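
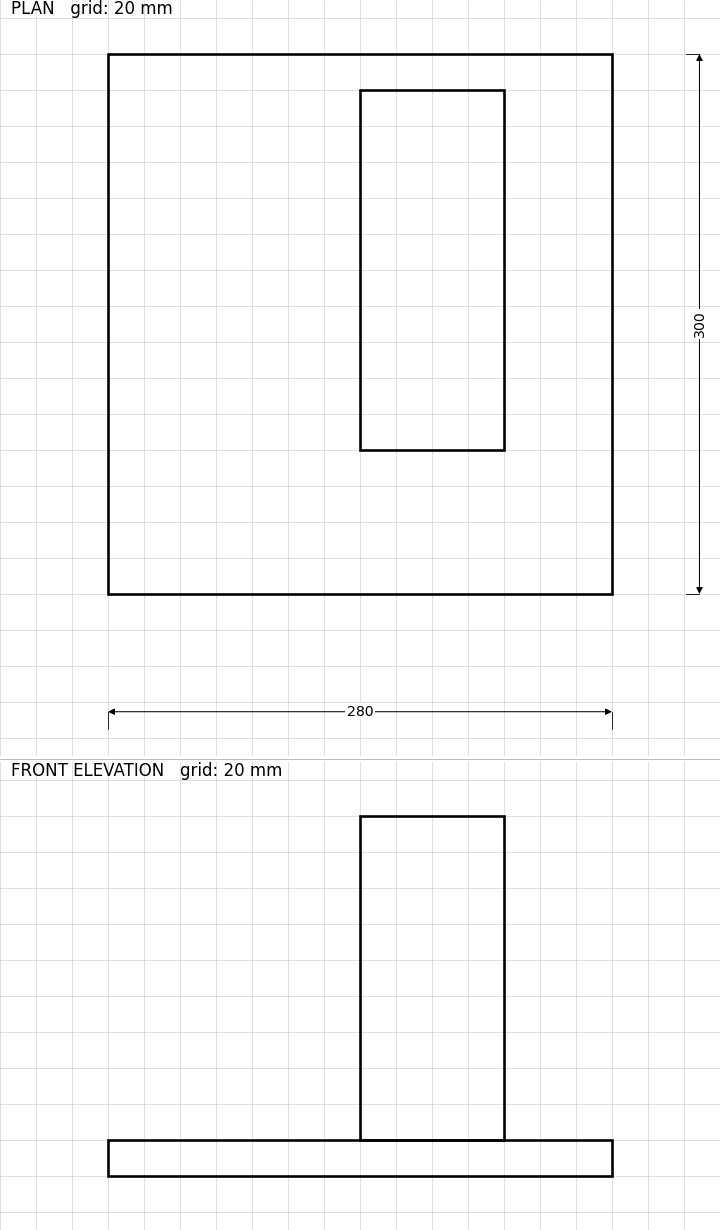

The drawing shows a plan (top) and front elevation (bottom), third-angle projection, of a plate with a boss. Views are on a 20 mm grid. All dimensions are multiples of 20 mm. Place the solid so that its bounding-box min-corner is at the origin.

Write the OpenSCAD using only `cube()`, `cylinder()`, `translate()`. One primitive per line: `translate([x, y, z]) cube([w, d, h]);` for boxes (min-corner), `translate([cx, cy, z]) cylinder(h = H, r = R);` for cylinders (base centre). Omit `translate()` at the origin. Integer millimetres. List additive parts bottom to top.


cube([280, 300, 20]);
translate([140, 80, 20]) cube([80, 200, 180]);


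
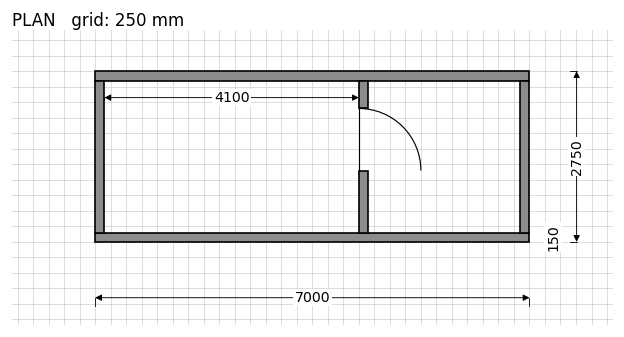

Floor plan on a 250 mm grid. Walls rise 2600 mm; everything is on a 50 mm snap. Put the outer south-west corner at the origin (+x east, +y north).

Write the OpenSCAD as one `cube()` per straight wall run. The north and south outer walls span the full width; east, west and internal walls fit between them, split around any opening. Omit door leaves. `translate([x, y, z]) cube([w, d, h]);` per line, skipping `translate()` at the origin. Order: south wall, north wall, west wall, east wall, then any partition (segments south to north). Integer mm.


cube([7000, 150, 2600]);
translate([0, 2600, 0]) cube([7000, 150, 2600]);
translate([0, 150, 0]) cube([150, 2450, 2600]);
translate([6850, 150, 0]) cube([150, 2450, 2600]);
translate([4250, 150, 0]) cube([150, 1000, 2600]);
translate([4250, 2150, 0]) cube([150, 450, 2600]);


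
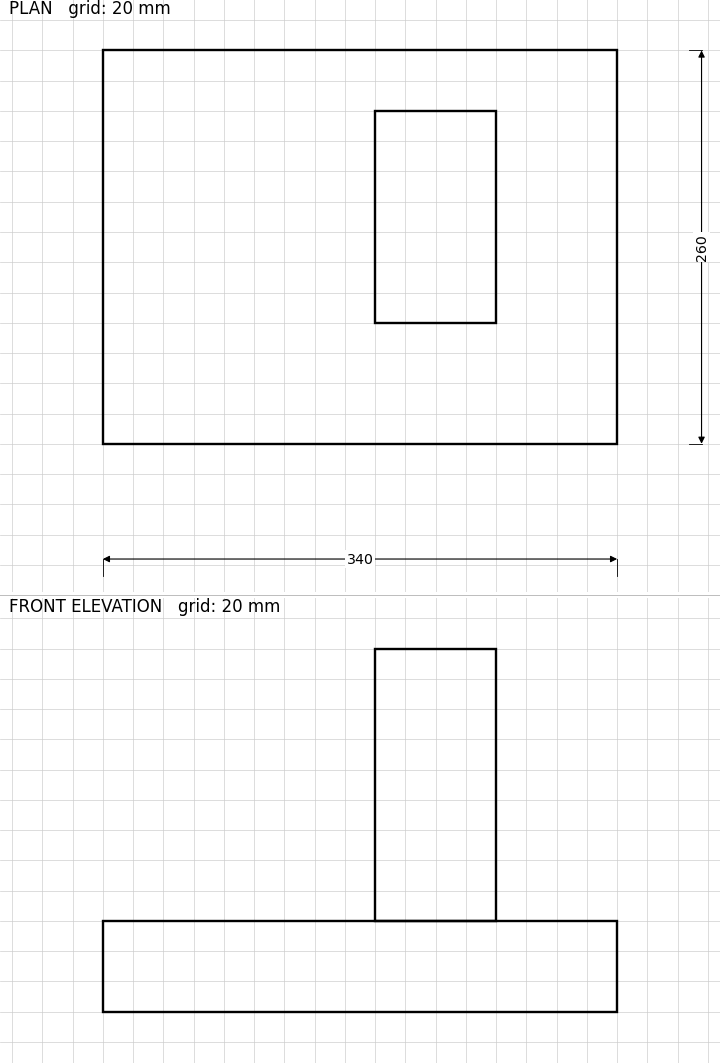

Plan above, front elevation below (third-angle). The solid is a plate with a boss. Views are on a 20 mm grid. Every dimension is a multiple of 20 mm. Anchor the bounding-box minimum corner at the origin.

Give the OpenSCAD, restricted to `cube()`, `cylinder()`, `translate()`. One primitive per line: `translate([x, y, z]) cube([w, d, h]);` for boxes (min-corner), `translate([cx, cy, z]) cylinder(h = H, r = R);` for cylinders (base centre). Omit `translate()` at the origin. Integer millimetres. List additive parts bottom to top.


cube([340, 260, 60]);
translate([180, 80, 60]) cube([80, 140, 180]);


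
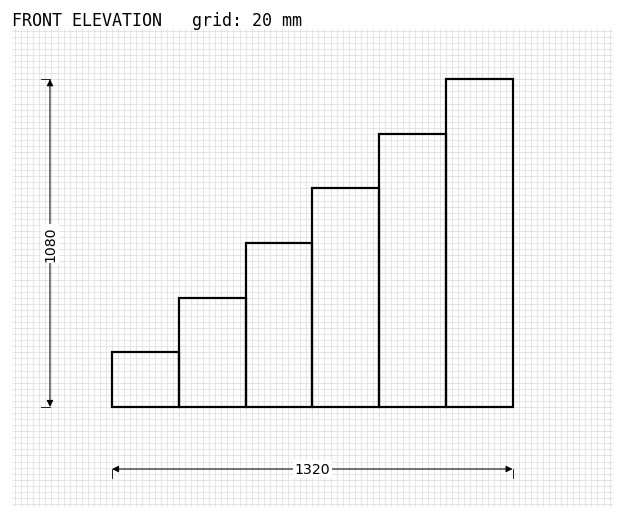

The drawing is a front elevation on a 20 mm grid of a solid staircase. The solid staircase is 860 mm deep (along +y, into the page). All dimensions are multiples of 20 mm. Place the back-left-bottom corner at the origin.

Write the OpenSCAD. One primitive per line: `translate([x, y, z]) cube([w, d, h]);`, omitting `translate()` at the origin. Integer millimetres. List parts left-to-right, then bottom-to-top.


cube([220, 860, 180]);
translate([220, 0, 0]) cube([220, 860, 360]);
translate([440, 0, 0]) cube([220, 860, 540]);
translate([660, 0, 0]) cube([220, 860, 720]);
translate([880, 0, 0]) cube([220, 860, 900]);
translate([1100, 0, 0]) cube([220, 860, 1080]);


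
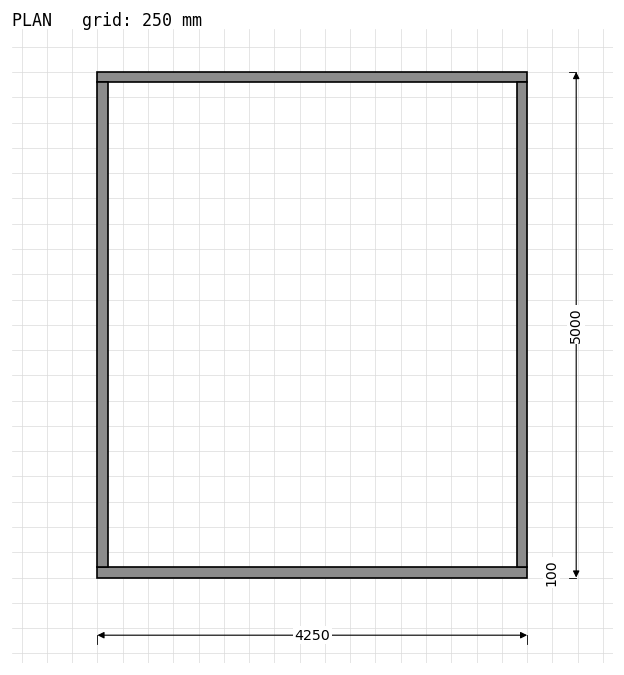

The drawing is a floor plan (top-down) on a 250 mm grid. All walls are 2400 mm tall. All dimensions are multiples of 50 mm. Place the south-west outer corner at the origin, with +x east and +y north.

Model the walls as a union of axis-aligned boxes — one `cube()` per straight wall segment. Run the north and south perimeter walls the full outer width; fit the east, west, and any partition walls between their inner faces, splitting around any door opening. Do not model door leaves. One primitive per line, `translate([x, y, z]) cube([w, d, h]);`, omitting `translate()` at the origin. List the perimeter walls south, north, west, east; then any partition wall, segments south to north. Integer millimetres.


cube([4250, 100, 2400]);
translate([0, 4900, 0]) cube([4250, 100, 2400]);
translate([0, 100, 0]) cube([100, 4800, 2400]);
translate([4150, 100, 0]) cube([100, 4800, 2400]);


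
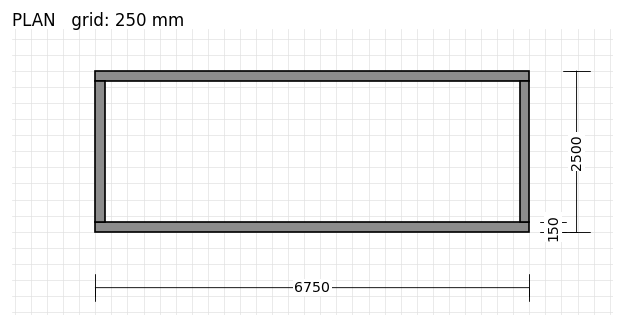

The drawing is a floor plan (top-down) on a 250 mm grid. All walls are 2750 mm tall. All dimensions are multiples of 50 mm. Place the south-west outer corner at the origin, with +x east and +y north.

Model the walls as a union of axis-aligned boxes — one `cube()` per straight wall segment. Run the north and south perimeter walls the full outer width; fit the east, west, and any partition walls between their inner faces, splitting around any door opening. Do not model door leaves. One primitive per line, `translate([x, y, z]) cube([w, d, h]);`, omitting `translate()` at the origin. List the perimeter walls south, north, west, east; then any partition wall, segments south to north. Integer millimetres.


cube([6750, 150, 2750]);
translate([0, 2350, 0]) cube([6750, 150, 2750]);
translate([0, 150, 0]) cube([150, 2200, 2750]);
translate([6600, 150, 0]) cube([150, 2200, 2750]);


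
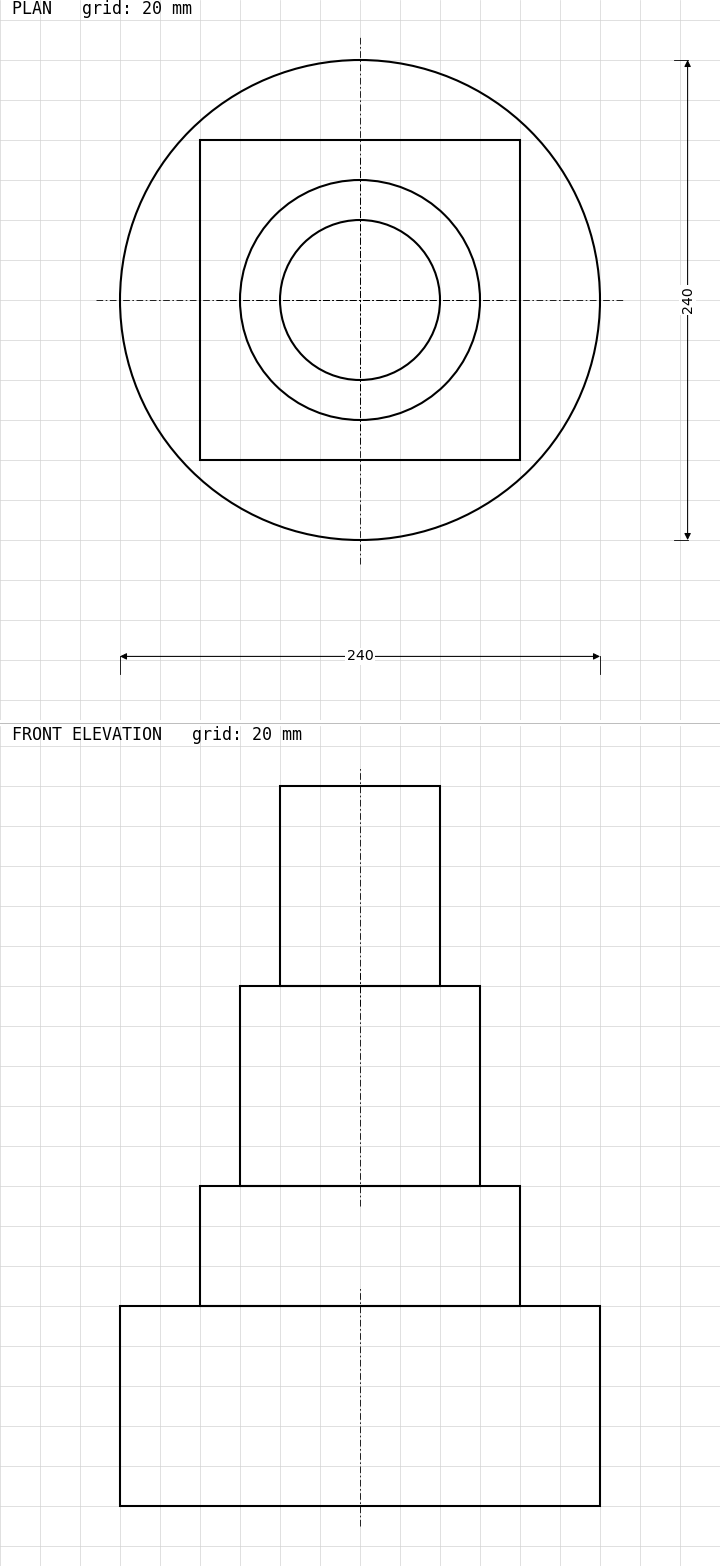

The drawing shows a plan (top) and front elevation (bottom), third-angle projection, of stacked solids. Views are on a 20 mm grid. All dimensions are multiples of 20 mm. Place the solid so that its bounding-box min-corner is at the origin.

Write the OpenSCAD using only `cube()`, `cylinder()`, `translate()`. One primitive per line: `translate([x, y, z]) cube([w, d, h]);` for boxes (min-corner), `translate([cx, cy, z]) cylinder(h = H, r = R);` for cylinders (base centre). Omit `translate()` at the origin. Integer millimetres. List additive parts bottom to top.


translate([120, 120, 0]) cylinder(h = 100, r = 120);
translate([40, 40, 100]) cube([160, 160, 60]);
translate([120, 120, 160]) cylinder(h = 100, r = 60);
translate([120, 120, 260]) cylinder(h = 100, r = 40);


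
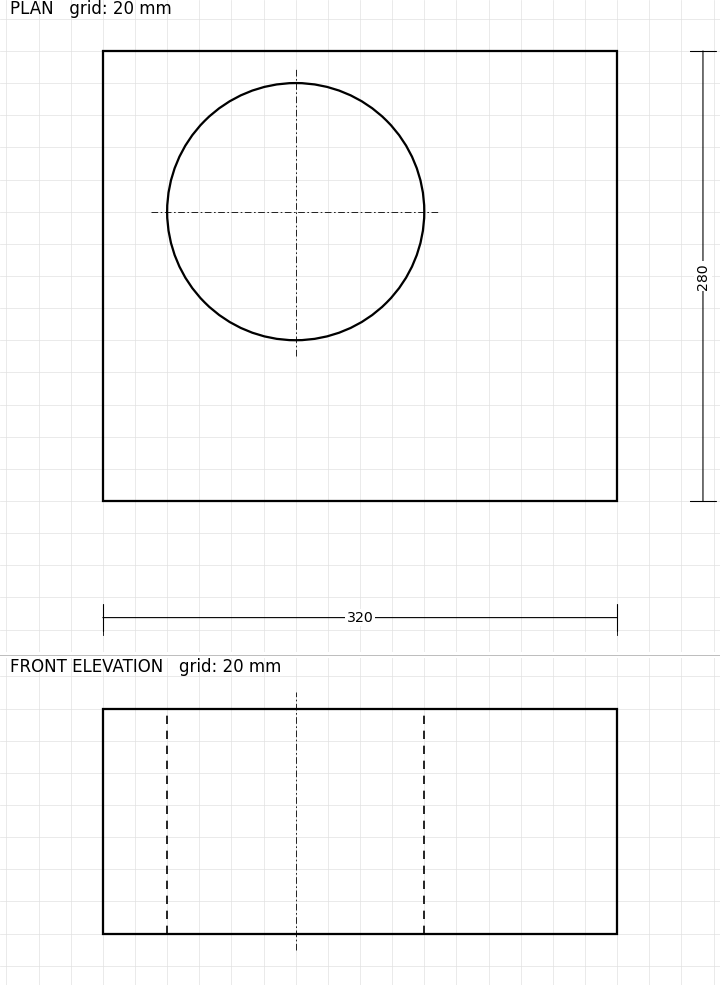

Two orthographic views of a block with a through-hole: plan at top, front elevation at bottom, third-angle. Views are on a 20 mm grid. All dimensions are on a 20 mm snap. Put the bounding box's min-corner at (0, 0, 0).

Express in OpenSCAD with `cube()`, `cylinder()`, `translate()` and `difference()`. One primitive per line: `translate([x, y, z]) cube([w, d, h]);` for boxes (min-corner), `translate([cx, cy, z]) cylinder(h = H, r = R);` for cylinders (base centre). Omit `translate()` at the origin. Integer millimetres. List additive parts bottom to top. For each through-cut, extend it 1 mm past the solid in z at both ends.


difference() {
  cube([320, 280, 140]);
  translate([120, 180, -1]) cylinder(h = 142, r = 80);
}


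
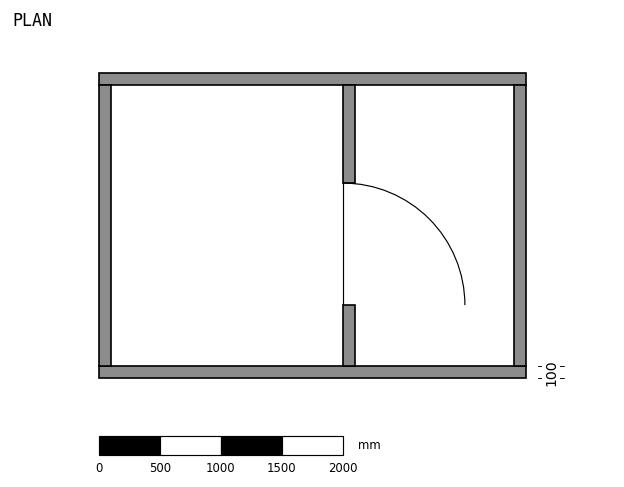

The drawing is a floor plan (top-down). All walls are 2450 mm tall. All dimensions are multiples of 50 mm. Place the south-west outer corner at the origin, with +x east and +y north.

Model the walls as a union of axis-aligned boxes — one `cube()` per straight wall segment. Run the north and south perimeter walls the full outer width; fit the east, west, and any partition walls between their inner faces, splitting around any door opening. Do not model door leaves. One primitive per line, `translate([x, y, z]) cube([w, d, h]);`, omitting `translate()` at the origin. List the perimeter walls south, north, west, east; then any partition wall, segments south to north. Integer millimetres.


cube([3500, 100, 2450]);
translate([0, 2400, 0]) cube([3500, 100, 2450]);
translate([0, 100, 0]) cube([100, 2300, 2450]);
translate([3400, 100, 0]) cube([100, 2300, 2450]);
translate([2000, 100, 0]) cube([100, 500, 2450]);
translate([2000, 1600, 0]) cube([100, 800, 2450]);


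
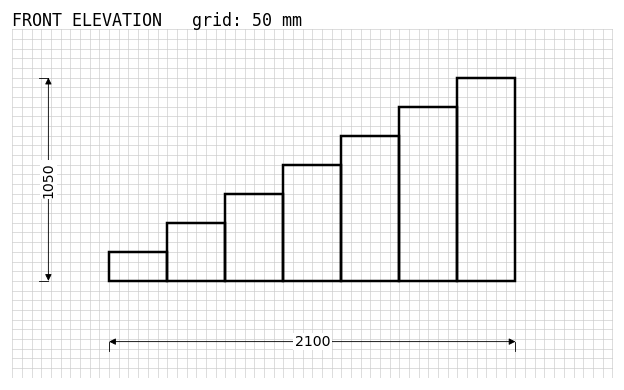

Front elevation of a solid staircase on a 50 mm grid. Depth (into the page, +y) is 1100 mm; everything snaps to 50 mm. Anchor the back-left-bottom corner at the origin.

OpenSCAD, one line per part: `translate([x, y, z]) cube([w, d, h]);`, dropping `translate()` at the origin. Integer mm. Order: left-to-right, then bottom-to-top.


cube([300, 1100, 150]);
translate([300, 0, 0]) cube([300, 1100, 300]);
translate([600, 0, 0]) cube([300, 1100, 450]);
translate([900, 0, 0]) cube([300, 1100, 600]);
translate([1200, 0, 0]) cube([300, 1100, 750]);
translate([1500, 0, 0]) cube([300, 1100, 900]);
translate([1800, 0, 0]) cube([300, 1100, 1050]);


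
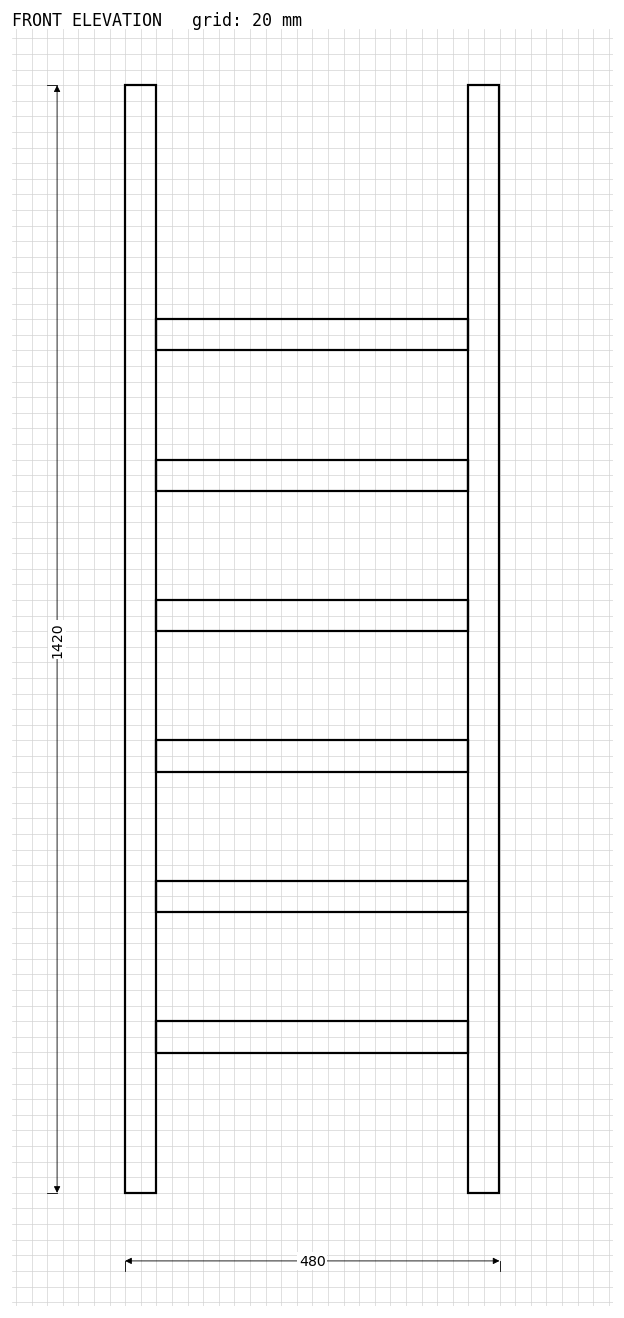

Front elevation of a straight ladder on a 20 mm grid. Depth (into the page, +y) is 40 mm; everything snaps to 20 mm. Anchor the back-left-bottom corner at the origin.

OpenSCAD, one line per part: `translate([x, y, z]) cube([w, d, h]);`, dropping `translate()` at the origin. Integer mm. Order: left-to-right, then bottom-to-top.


cube([40, 40, 1420]);
translate([40, 0, 180]) cube([400, 40, 40]);
translate([40, 0, 360]) cube([400, 40, 40]);
translate([40, 0, 540]) cube([400, 40, 40]);
translate([40, 0, 720]) cube([400, 40, 40]);
translate([40, 0, 900]) cube([400, 40, 40]);
translate([40, 0, 1080]) cube([400, 40, 40]);
translate([440, 0, 0]) cube([40, 40, 1420]);


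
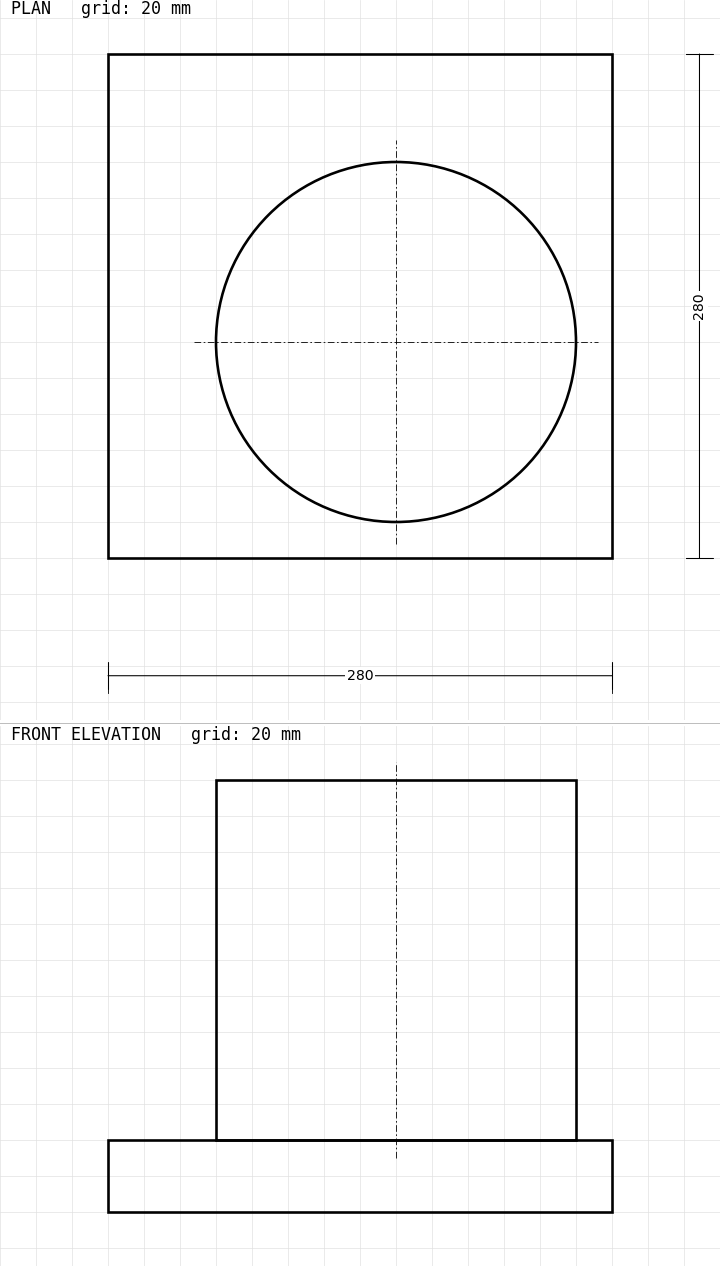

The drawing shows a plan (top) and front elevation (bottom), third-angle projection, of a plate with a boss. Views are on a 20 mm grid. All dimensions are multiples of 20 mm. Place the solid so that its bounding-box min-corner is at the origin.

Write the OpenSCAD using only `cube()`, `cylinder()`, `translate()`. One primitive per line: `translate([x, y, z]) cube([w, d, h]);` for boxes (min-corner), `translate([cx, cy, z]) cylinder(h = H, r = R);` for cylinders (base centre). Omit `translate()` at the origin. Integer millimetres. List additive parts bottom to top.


cube([280, 280, 40]);
translate([160, 120, 40]) cylinder(h = 200, r = 100);


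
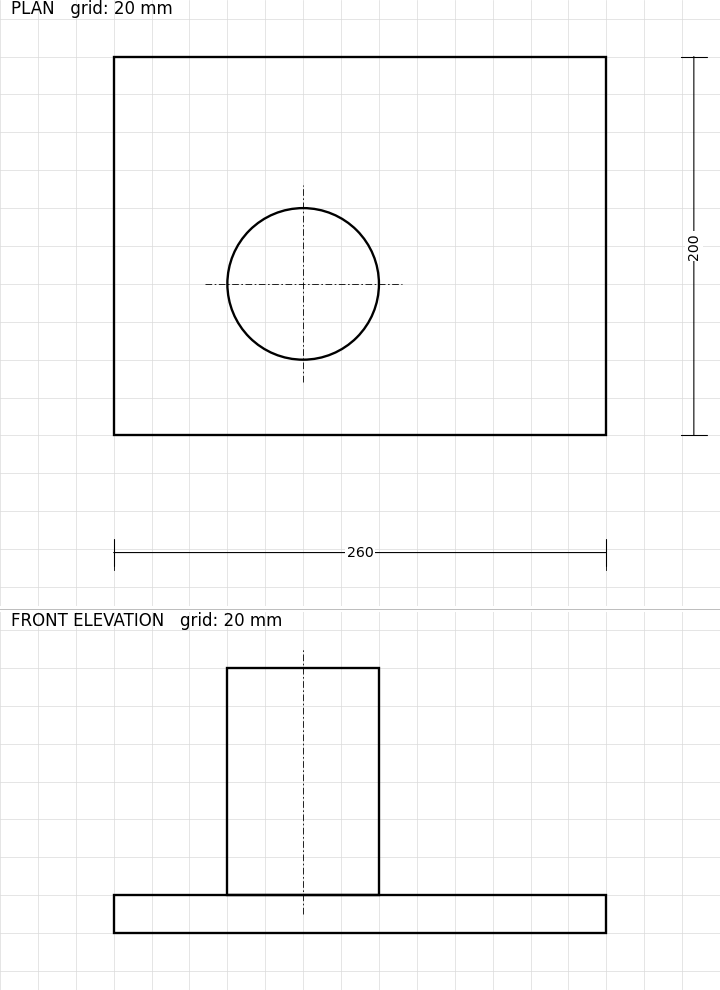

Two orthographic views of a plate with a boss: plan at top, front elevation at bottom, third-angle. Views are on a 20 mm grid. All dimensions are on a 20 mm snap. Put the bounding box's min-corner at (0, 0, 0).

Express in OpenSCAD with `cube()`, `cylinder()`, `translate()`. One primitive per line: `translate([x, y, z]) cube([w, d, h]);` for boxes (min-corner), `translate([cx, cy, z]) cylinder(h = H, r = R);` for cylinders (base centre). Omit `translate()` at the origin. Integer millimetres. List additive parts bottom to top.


cube([260, 200, 20]);
translate([100, 80, 20]) cylinder(h = 120, r = 40);


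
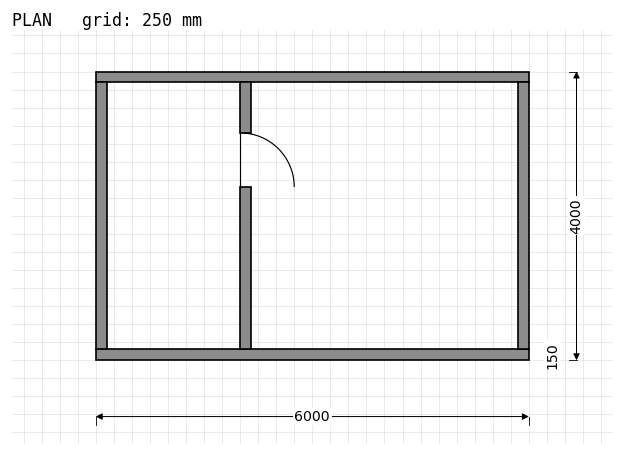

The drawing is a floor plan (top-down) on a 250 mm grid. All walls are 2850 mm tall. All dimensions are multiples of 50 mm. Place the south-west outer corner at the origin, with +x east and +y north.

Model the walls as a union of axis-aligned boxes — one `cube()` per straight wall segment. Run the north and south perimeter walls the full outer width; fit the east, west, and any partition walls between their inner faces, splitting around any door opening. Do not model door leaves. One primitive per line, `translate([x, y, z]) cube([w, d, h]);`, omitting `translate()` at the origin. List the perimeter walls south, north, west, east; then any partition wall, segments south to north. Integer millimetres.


cube([6000, 150, 2850]);
translate([0, 3850, 0]) cube([6000, 150, 2850]);
translate([0, 150, 0]) cube([150, 3700, 2850]);
translate([5850, 150, 0]) cube([150, 3700, 2850]);
translate([2000, 150, 0]) cube([150, 2250, 2850]);
translate([2000, 3150, 0]) cube([150, 700, 2850]);


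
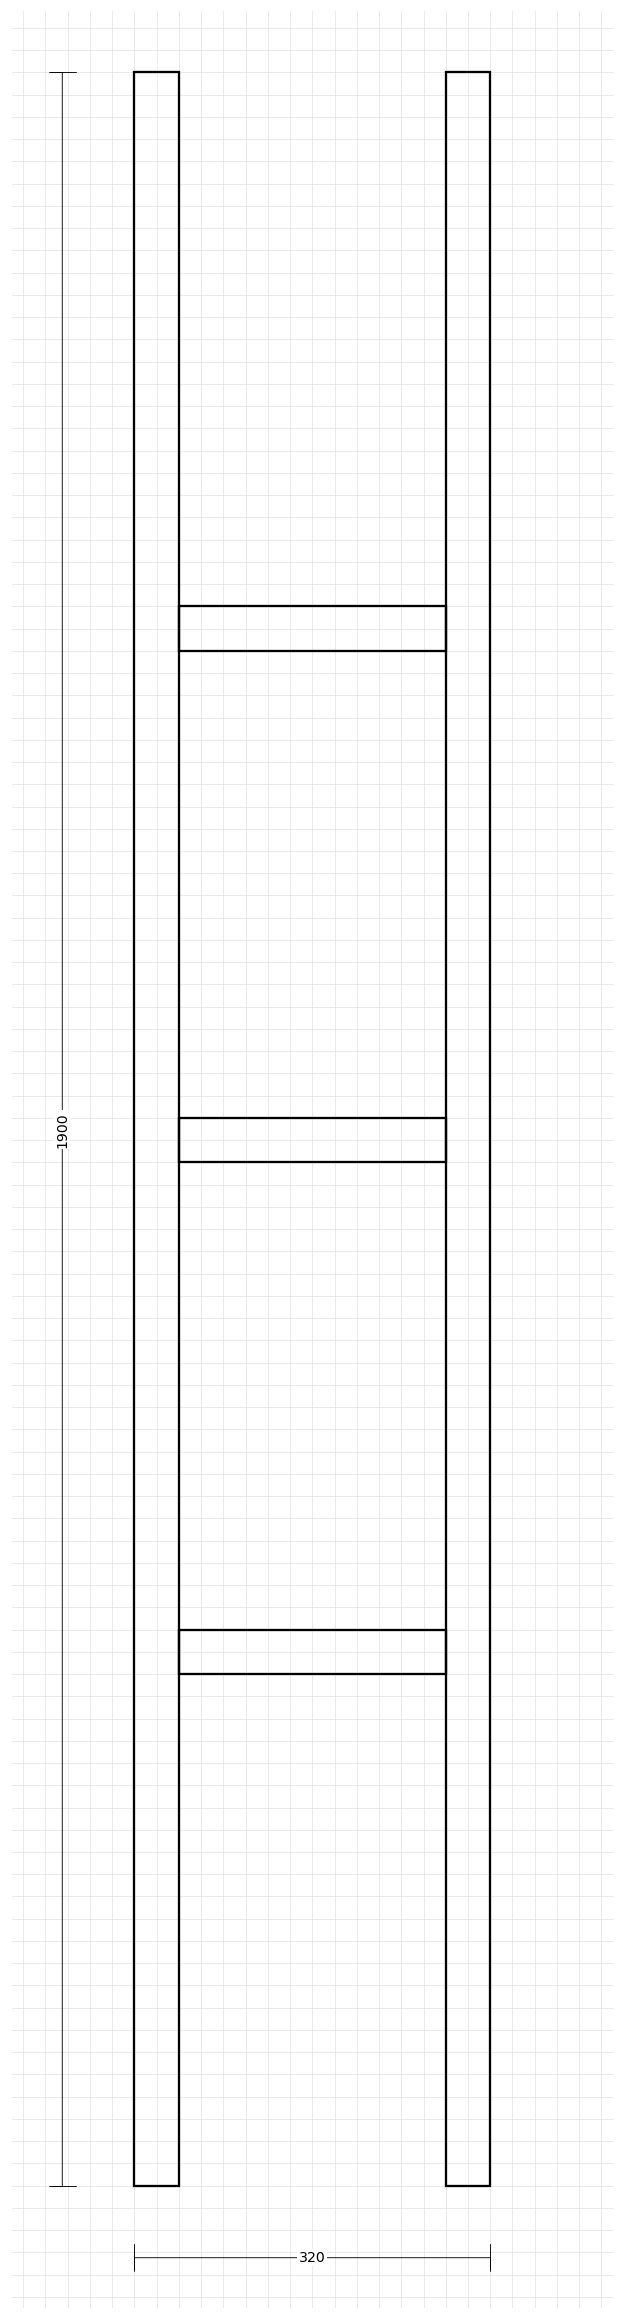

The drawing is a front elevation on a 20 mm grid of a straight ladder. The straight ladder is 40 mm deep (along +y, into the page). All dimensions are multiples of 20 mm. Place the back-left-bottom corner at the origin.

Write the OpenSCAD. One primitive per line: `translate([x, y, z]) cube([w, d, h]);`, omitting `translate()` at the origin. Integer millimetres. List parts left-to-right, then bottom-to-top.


cube([40, 40, 1900]);
translate([40, 0, 460]) cube([240, 40, 40]);
translate([40, 0, 920]) cube([240, 40, 40]);
translate([40, 0, 1380]) cube([240, 40, 40]);
translate([280, 0, 0]) cube([40, 40, 1900]);


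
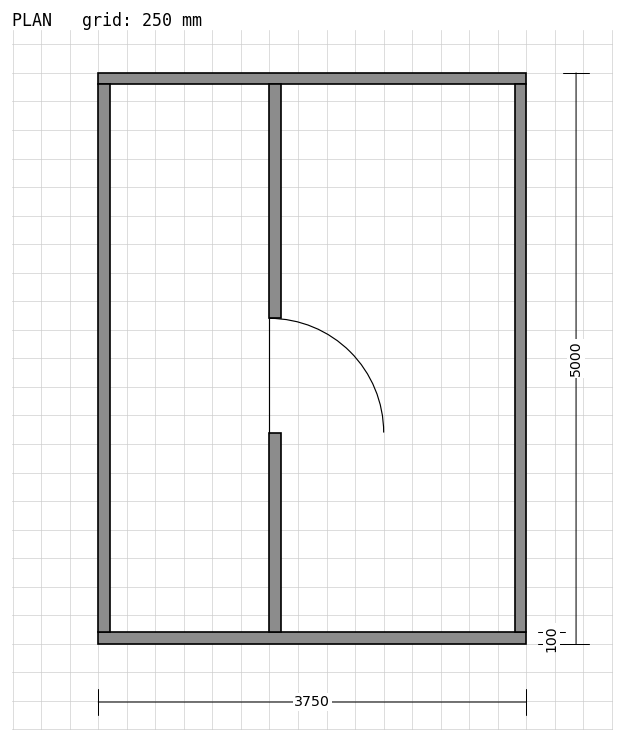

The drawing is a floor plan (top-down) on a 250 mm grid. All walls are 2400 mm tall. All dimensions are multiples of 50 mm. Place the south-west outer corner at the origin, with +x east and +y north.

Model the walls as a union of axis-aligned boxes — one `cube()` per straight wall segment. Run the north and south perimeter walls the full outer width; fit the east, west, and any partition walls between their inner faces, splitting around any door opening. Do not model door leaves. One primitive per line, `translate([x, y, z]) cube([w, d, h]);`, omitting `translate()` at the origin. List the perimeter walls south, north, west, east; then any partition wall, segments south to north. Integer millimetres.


cube([3750, 100, 2400]);
translate([0, 4900, 0]) cube([3750, 100, 2400]);
translate([0, 100, 0]) cube([100, 4800, 2400]);
translate([3650, 100, 0]) cube([100, 4800, 2400]);
translate([1500, 100, 0]) cube([100, 1750, 2400]);
translate([1500, 2850, 0]) cube([100, 2050, 2400]);


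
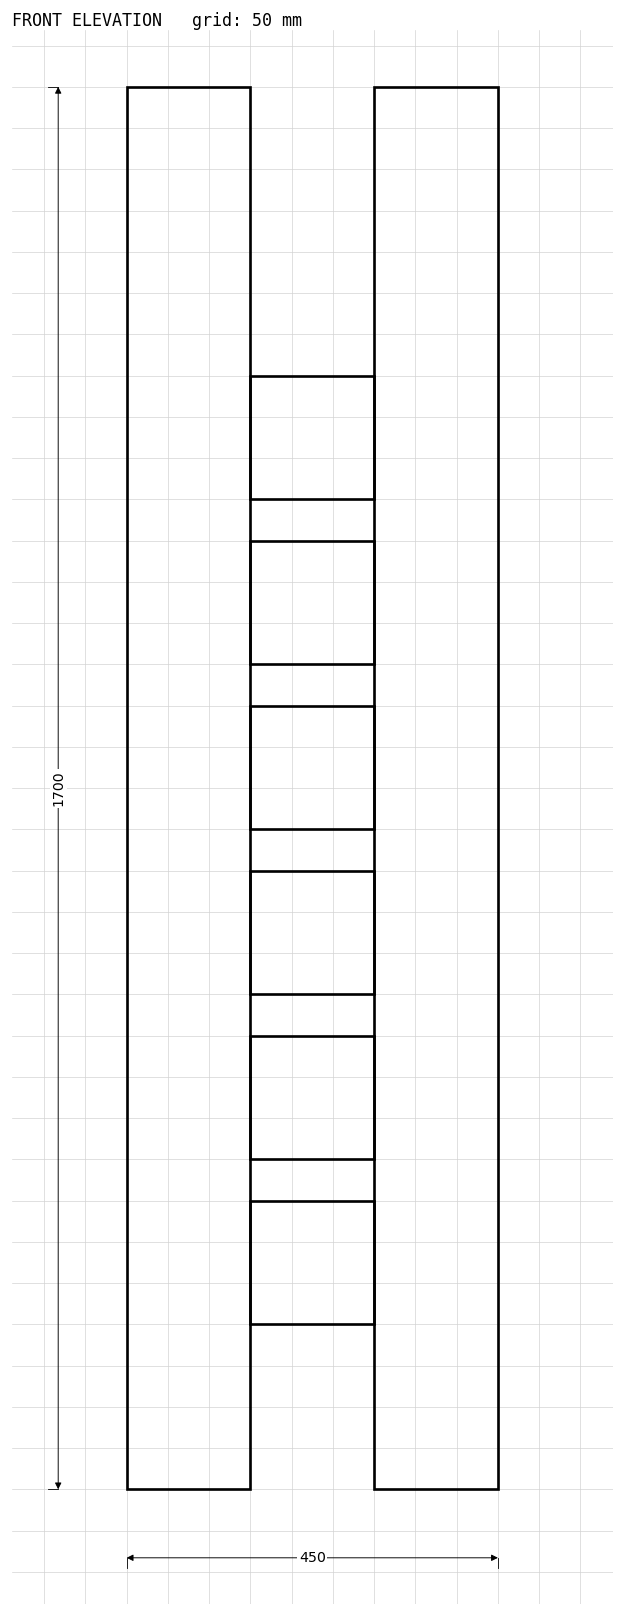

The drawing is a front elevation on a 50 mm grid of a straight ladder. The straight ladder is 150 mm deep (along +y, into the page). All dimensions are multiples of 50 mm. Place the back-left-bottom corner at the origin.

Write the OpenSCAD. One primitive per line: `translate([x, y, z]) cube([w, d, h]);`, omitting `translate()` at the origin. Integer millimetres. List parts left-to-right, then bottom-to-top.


cube([150, 150, 1700]);
translate([150, 0, 200]) cube([150, 150, 150]);
translate([150, 0, 400]) cube([150, 150, 150]);
translate([150, 0, 600]) cube([150, 150, 150]);
translate([150, 0, 800]) cube([150, 150, 150]);
translate([150, 0, 1000]) cube([150, 150, 150]);
translate([150, 0, 1200]) cube([150, 150, 150]);
translate([300, 0, 0]) cube([150, 150, 1700]);


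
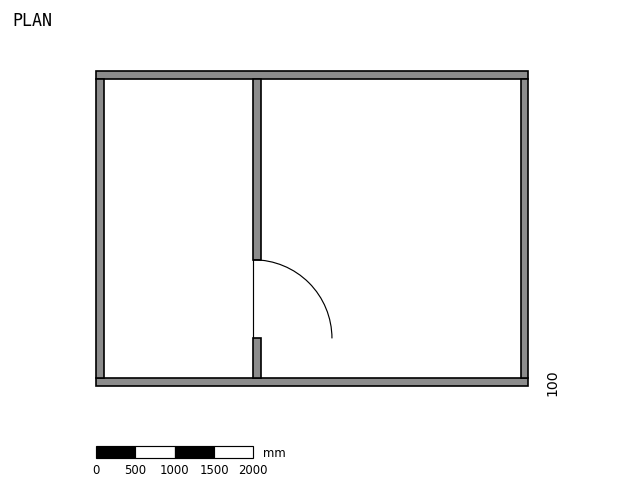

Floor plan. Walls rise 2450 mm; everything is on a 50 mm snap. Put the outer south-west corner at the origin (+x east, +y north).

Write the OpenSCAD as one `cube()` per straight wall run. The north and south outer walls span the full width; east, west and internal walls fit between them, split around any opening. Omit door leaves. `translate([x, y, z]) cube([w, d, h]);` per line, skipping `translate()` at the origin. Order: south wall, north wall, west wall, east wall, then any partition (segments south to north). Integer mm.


cube([5500, 100, 2450]);
translate([0, 3900, 0]) cube([5500, 100, 2450]);
translate([0, 100, 0]) cube([100, 3800, 2450]);
translate([5400, 100, 0]) cube([100, 3800, 2450]);
translate([2000, 100, 0]) cube([100, 500, 2450]);
translate([2000, 1600, 0]) cube([100, 2300, 2450]);


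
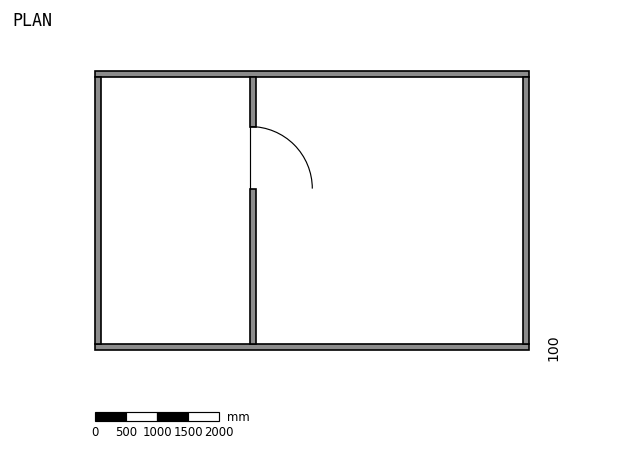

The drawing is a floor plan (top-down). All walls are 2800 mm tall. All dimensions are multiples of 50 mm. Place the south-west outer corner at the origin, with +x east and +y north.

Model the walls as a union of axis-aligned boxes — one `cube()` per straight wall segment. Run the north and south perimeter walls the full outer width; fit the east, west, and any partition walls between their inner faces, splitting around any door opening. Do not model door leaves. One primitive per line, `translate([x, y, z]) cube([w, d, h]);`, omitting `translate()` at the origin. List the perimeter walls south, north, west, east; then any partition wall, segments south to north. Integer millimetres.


cube([7000, 100, 2800]);
translate([0, 4400, 0]) cube([7000, 100, 2800]);
translate([0, 100, 0]) cube([100, 4300, 2800]);
translate([6900, 100, 0]) cube([100, 4300, 2800]);
translate([2500, 100, 0]) cube([100, 2500, 2800]);
translate([2500, 3600, 0]) cube([100, 800, 2800]);


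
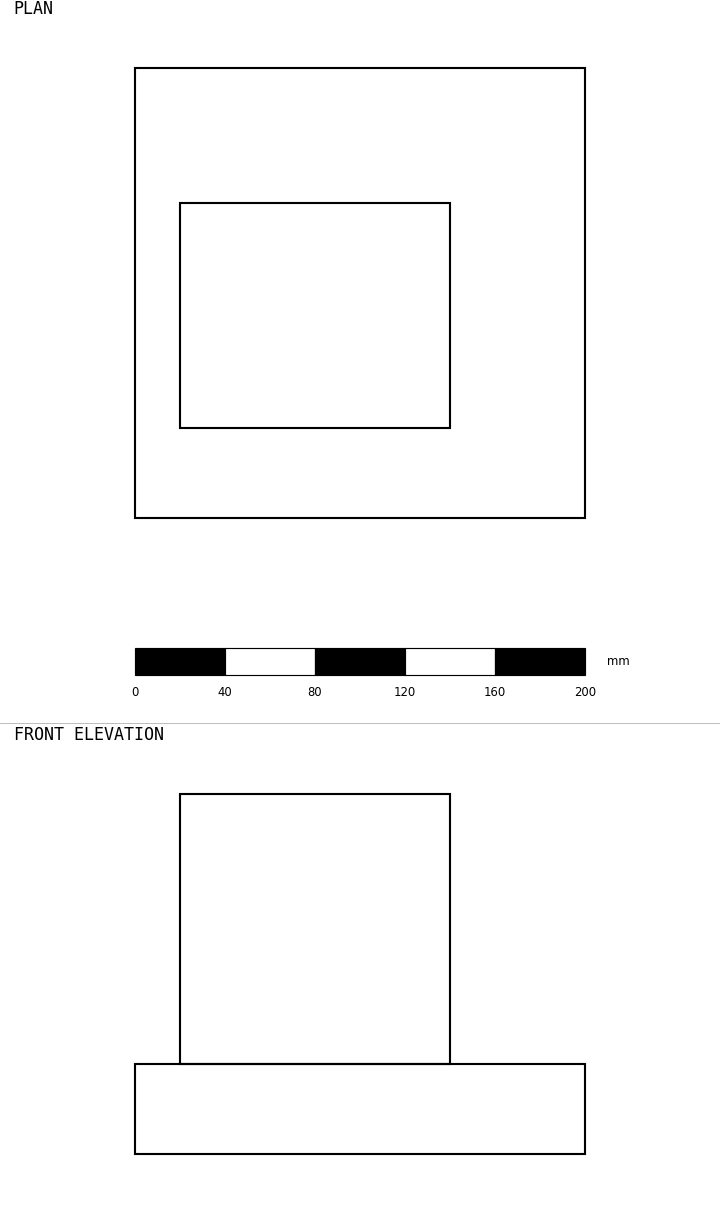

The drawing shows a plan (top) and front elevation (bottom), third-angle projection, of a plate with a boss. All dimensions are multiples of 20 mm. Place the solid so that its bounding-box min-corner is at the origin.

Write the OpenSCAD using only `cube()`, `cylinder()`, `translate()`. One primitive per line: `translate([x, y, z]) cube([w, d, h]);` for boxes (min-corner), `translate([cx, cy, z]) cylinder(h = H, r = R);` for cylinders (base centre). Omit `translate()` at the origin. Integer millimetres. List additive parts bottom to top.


cube([200, 200, 40]);
translate([20, 40, 40]) cube([120, 100, 120]);


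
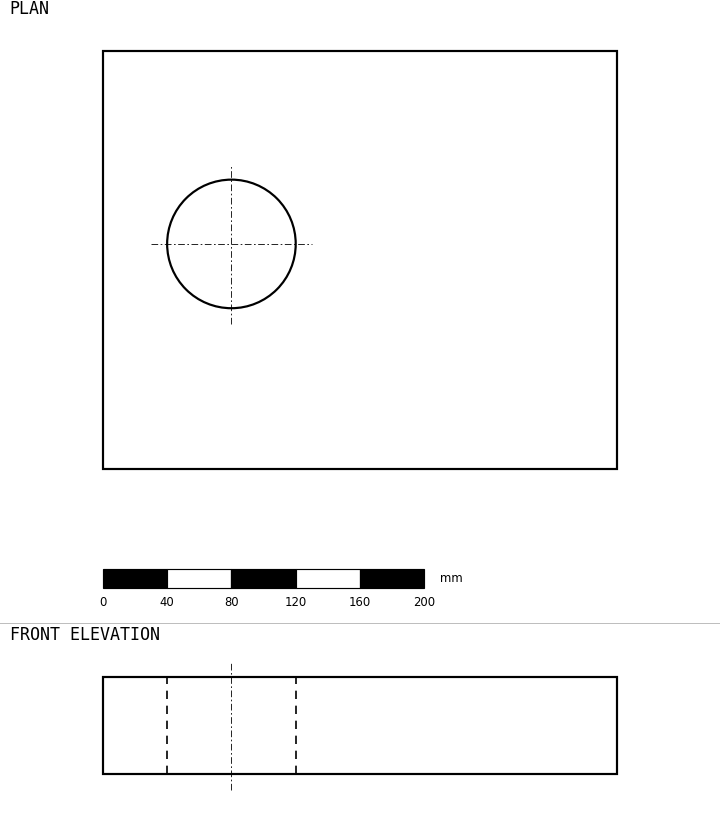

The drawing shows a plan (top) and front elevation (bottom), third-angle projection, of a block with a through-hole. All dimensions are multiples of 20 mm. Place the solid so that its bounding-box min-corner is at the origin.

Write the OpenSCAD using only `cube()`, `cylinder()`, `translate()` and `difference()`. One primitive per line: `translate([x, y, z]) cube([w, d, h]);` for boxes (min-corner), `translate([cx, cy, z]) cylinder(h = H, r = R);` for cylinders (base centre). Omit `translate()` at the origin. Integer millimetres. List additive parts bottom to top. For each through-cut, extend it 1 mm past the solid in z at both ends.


difference() {
  cube([320, 260, 60]);
  translate([80, 140, -1]) cylinder(h = 62, r = 40);
}


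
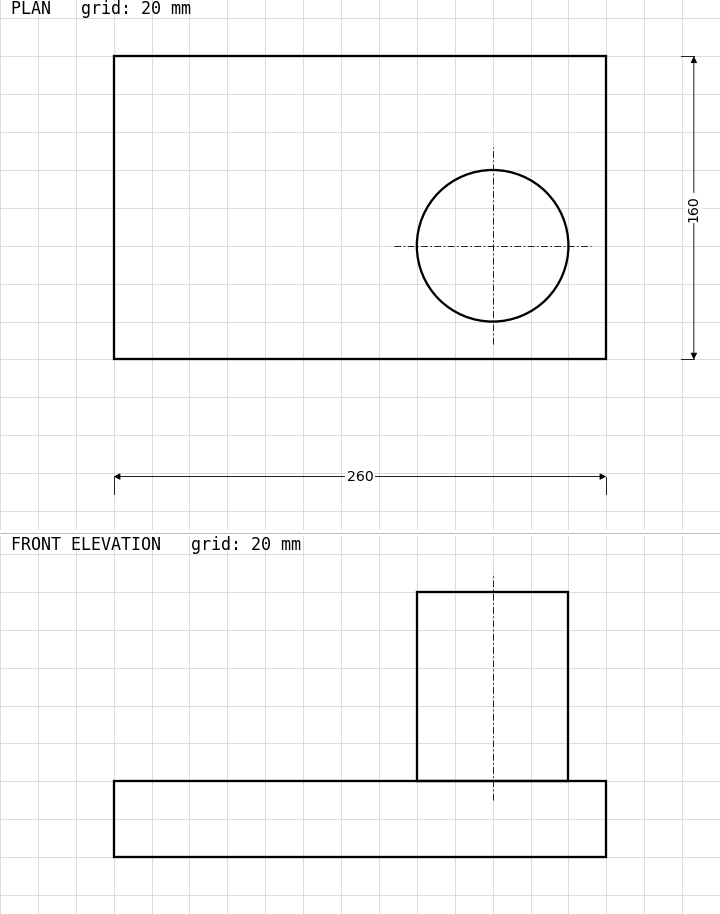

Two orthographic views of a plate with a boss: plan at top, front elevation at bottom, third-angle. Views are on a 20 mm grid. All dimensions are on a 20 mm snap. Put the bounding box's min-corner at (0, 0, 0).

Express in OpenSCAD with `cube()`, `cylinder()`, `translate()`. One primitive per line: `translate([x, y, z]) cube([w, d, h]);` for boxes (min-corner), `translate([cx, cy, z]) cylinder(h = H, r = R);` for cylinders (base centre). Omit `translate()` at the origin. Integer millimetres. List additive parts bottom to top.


cube([260, 160, 40]);
translate([200, 60, 40]) cylinder(h = 100, r = 40);


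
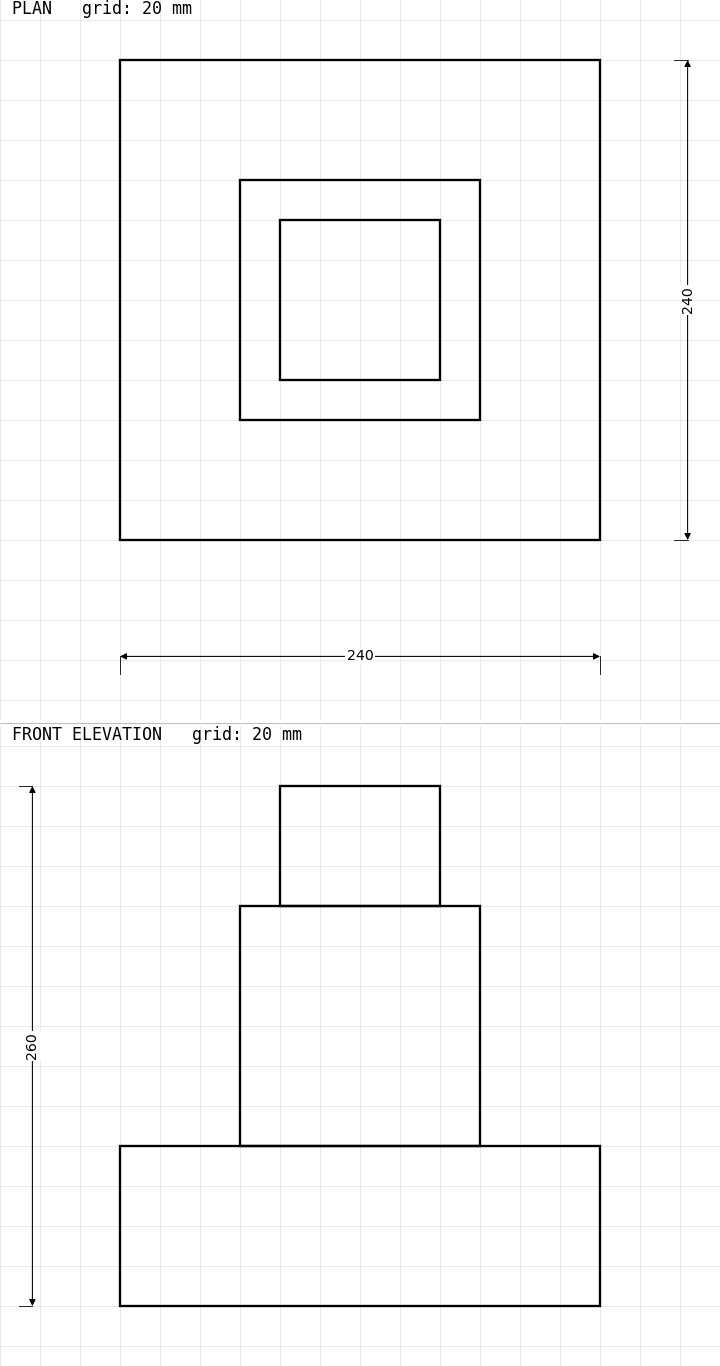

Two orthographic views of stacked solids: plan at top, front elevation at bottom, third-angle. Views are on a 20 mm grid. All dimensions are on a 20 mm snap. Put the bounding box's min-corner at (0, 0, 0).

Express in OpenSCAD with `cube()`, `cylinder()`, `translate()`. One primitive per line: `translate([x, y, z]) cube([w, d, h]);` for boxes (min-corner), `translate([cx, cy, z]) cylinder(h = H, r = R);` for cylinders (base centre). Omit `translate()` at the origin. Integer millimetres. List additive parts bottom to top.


cube([240, 240, 80]);
translate([60, 60, 80]) cube([120, 120, 120]);
translate([80, 80, 200]) cube([80, 80, 60]);


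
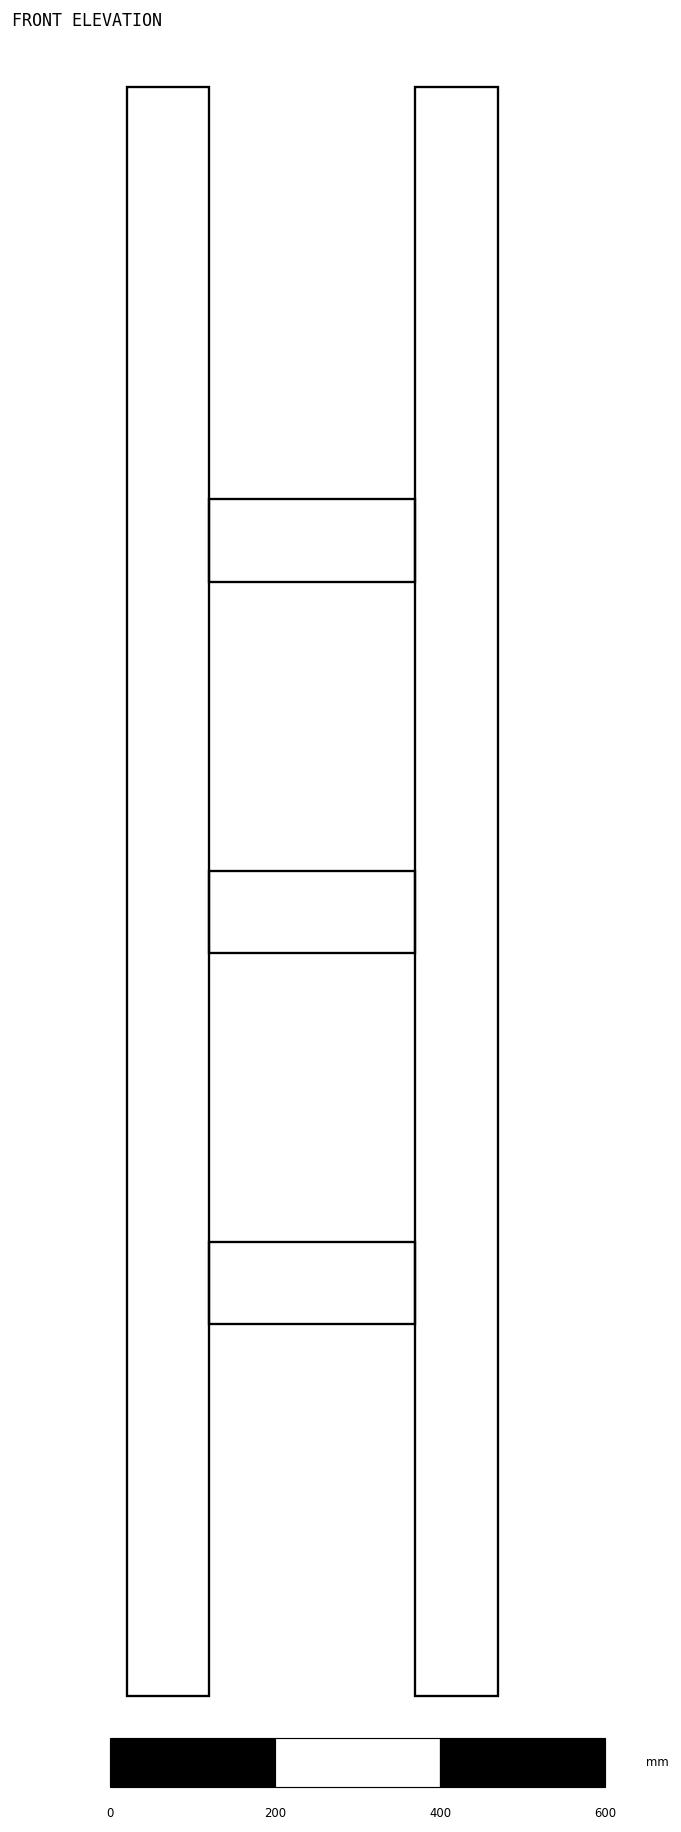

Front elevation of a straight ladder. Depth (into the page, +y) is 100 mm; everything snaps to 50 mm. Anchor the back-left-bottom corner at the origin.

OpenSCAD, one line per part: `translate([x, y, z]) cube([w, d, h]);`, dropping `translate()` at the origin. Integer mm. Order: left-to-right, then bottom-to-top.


cube([100, 100, 1950]);
translate([100, 0, 450]) cube([250, 100, 100]);
translate([100, 0, 900]) cube([250, 100, 100]);
translate([100, 0, 1350]) cube([250, 100, 100]);
translate([350, 0, 0]) cube([100, 100, 1950]);


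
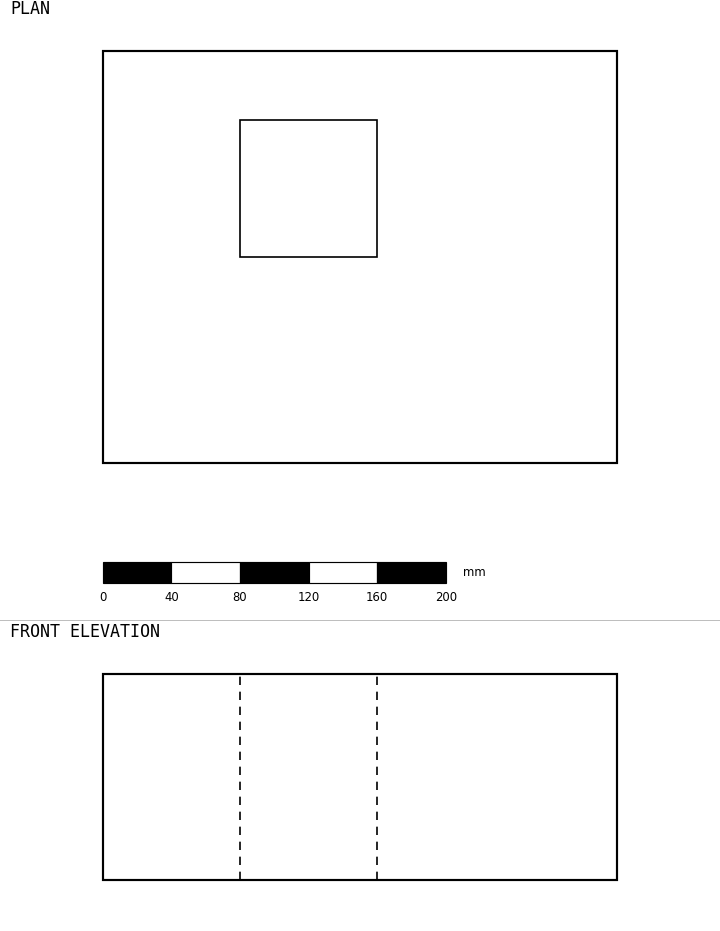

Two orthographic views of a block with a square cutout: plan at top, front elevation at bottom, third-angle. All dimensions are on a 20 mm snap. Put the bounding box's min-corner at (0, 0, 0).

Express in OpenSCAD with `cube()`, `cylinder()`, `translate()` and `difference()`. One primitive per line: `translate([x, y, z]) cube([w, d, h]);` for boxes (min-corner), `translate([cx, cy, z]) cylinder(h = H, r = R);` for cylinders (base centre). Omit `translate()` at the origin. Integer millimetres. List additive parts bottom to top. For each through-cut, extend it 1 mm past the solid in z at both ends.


difference() {
  cube([300, 240, 120]);
  translate([80, 120, -1]) cube([80, 80, 122]);
}


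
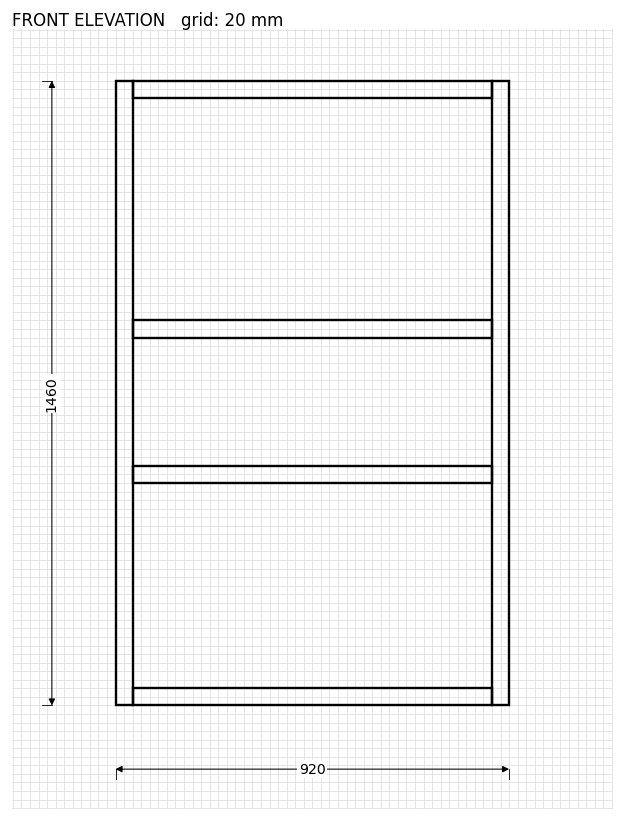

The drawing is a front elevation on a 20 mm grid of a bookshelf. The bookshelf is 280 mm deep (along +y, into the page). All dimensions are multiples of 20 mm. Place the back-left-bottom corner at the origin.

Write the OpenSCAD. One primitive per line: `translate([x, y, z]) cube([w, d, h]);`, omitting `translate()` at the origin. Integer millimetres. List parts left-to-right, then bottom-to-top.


cube([40, 280, 1460]);
translate([40, 0, 0]) cube([840, 280, 40]);
translate([40, 0, 520]) cube([840, 280, 40]);
translate([40, 0, 860]) cube([840, 280, 40]);
translate([40, 0, 1420]) cube([840, 280, 40]);
translate([880, 0, 0]) cube([40, 280, 1460]);


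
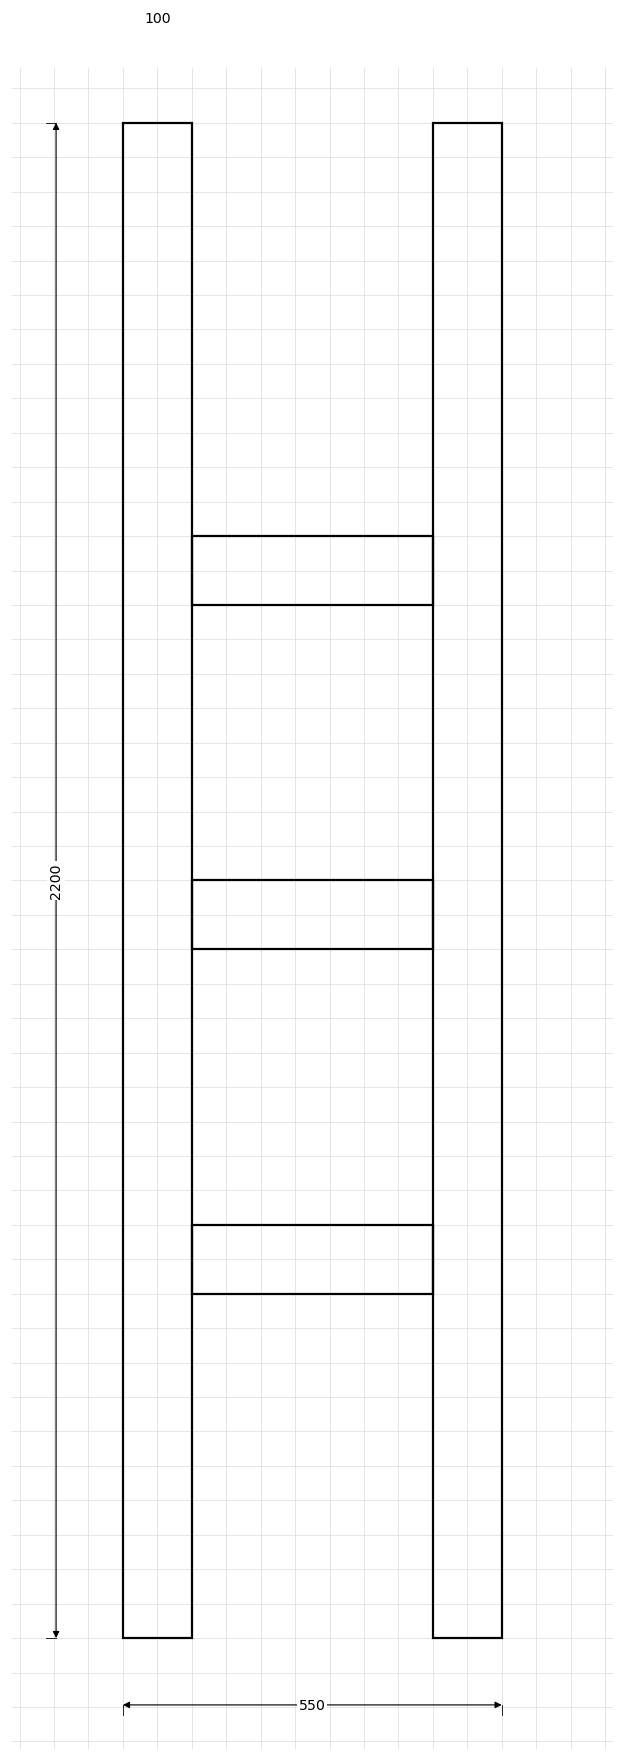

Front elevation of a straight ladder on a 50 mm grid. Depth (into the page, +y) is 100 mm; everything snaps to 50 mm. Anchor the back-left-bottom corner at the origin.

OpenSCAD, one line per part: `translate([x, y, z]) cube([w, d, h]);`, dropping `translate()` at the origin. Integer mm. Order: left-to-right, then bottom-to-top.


cube([100, 100, 2200]);
translate([100, 0, 500]) cube([350, 100, 100]);
translate([100, 0, 1000]) cube([350, 100, 100]);
translate([100, 0, 1500]) cube([350, 100, 100]);
translate([450, 0, 0]) cube([100, 100, 2200]);


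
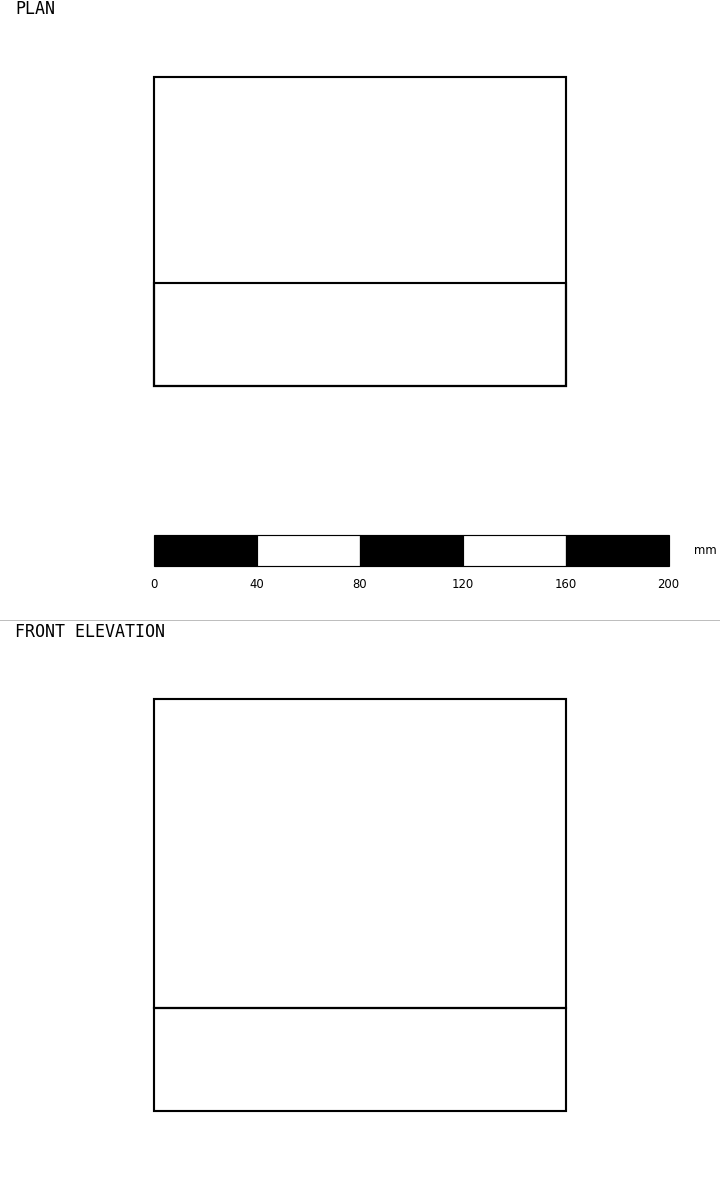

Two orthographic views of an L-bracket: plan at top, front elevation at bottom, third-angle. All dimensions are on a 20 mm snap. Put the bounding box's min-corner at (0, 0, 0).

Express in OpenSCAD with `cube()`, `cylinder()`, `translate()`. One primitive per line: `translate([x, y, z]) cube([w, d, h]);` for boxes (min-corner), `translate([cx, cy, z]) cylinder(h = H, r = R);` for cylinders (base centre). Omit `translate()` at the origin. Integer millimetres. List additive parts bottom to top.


cube([160, 120, 40]);
translate([0, 0, 40]) cube([160, 40, 120]);


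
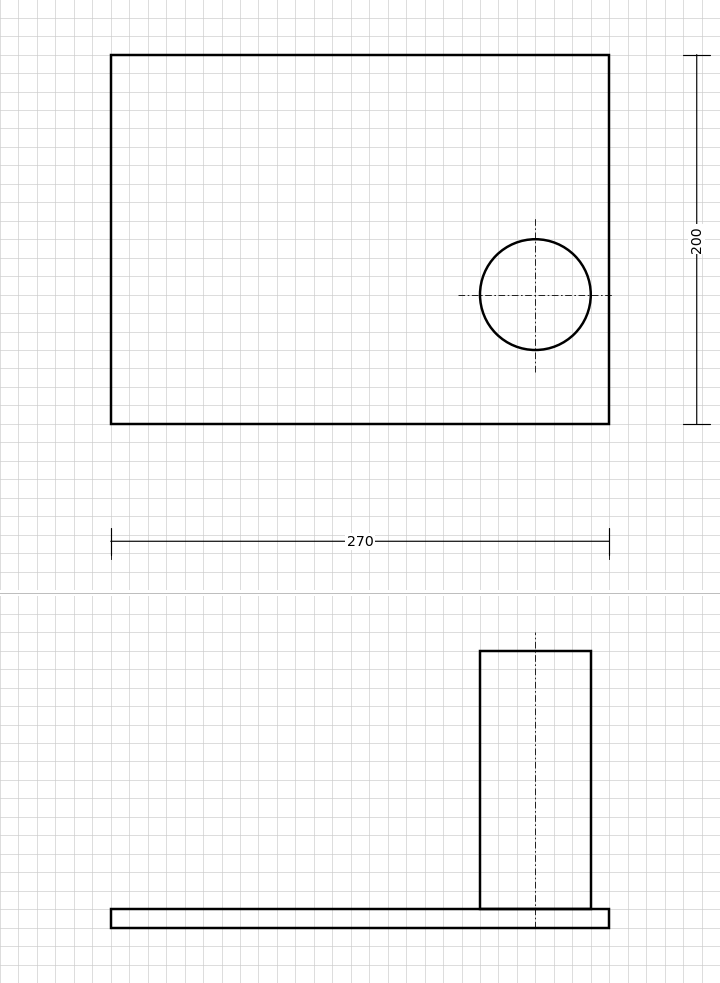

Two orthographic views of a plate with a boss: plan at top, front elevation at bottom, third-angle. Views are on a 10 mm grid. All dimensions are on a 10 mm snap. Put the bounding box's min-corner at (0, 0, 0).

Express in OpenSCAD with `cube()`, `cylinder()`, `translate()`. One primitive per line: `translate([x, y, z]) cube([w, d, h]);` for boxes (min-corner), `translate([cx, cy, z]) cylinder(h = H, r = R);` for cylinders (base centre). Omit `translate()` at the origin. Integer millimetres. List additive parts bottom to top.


cube([270, 200, 10]);
translate([230, 70, 10]) cylinder(h = 140, r = 30);


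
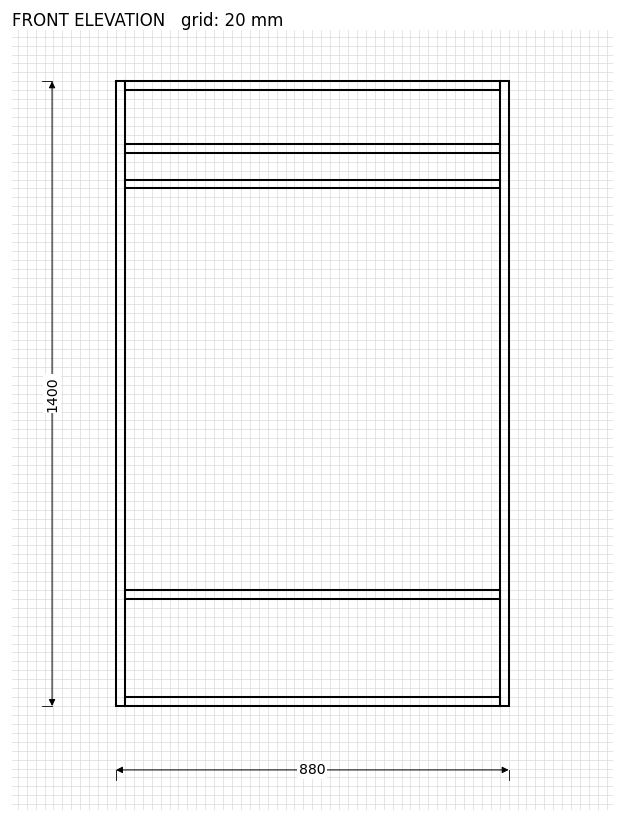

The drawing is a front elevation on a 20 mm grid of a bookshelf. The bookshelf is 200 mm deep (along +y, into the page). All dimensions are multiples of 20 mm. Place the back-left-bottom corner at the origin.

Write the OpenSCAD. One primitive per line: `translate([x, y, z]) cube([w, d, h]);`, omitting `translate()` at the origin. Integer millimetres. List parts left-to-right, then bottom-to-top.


cube([20, 200, 1400]);
translate([20, 0, 0]) cube([840, 200, 20]);
translate([20, 0, 240]) cube([840, 200, 20]);
translate([20, 0, 1160]) cube([840, 200, 20]);
translate([20, 0, 1240]) cube([840, 200, 20]);
translate([20, 0, 1380]) cube([840, 200, 20]);
translate([860, 0, 0]) cube([20, 200, 1400]);


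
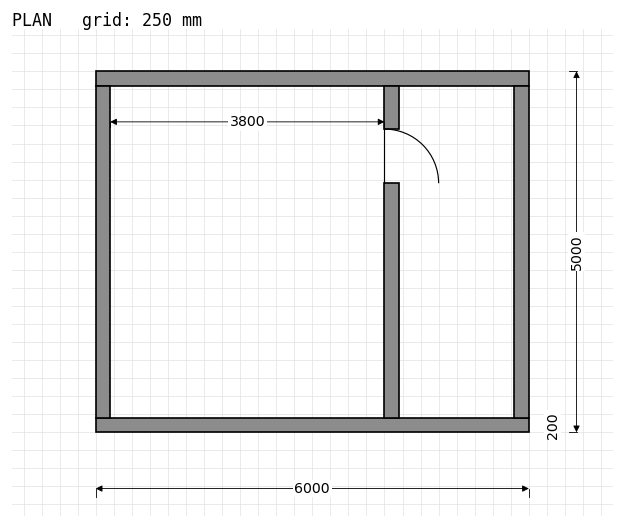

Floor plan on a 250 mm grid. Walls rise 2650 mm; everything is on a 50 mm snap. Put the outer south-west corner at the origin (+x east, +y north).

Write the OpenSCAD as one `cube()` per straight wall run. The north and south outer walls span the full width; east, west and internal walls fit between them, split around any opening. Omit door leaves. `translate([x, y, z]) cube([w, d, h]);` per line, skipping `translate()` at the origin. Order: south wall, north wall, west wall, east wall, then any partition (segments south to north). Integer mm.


cube([6000, 200, 2650]);
translate([0, 4800, 0]) cube([6000, 200, 2650]);
translate([0, 200, 0]) cube([200, 4600, 2650]);
translate([5800, 200, 0]) cube([200, 4600, 2650]);
translate([4000, 200, 0]) cube([200, 3250, 2650]);
translate([4000, 4200, 0]) cube([200, 600, 2650]);


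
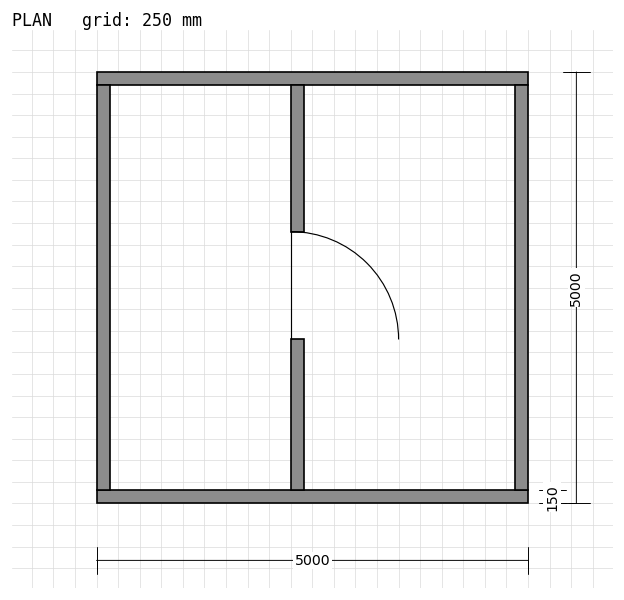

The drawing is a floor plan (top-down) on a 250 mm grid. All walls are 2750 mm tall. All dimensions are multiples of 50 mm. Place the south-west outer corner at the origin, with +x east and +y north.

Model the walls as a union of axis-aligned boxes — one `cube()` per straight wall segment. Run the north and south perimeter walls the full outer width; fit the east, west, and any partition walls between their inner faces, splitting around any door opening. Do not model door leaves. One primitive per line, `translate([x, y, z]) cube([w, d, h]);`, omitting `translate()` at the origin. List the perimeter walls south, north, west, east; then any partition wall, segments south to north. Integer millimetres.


cube([5000, 150, 2750]);
translate([0, 4850, 0]) cube([5000, 150, 2750]);
translate([0, 150, 0]) cube([150, 4700, 2750]);
translate([4850, 150, 0]) cube([150, 4700, 2750]);
translate([2250, 150, 0]) cube([150, 1750, 2750]);
translate([2250, 3150, 0]) cube([150, 1700, 2750]);


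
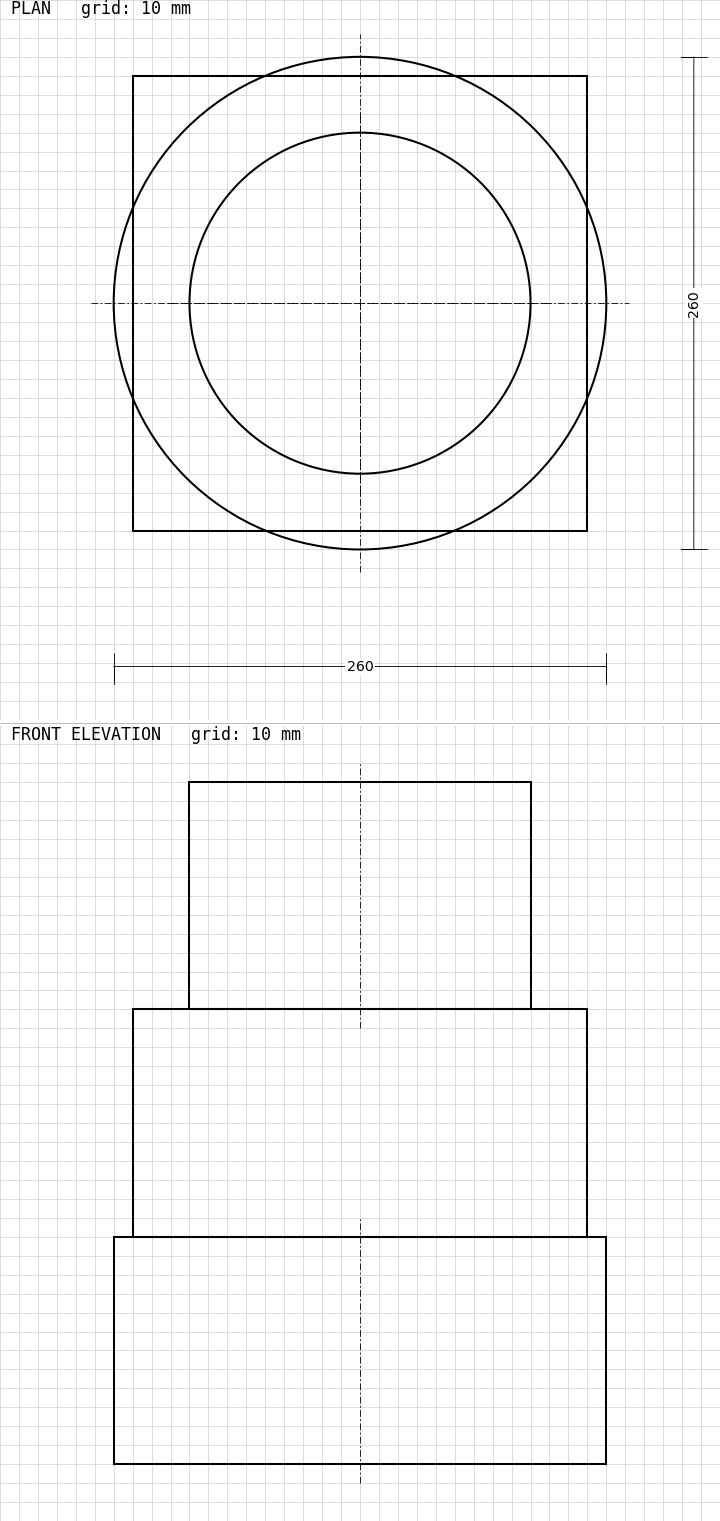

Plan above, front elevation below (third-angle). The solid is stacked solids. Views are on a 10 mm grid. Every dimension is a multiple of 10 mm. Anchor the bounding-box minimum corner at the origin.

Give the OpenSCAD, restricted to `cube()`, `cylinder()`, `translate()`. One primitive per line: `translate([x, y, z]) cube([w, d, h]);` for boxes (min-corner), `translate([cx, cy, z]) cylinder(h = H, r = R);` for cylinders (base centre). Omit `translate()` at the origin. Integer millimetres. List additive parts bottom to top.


translate([130, 130, 0]) cylinder(h = 120, r = 130);
translate([10, 10, 120]) cube([240, 240, 120]);
translate([130, 130, 240]) cylinder(h = 120, r = 90);


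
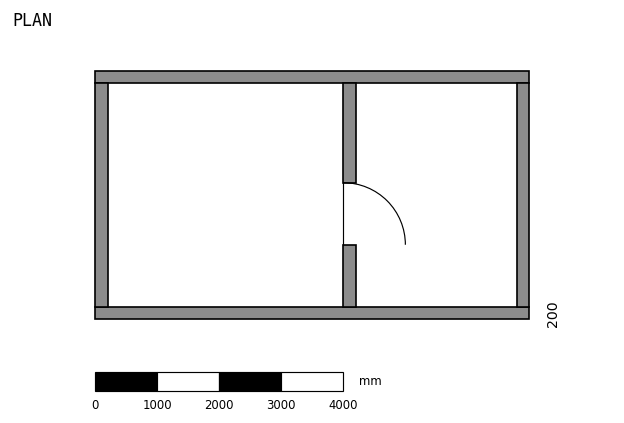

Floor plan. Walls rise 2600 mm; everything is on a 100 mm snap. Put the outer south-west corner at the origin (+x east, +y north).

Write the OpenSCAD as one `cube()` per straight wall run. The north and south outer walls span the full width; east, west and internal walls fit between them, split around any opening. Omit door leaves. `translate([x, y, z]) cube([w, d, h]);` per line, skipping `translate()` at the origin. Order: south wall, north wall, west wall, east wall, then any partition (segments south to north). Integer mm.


cube([7000, 200, 2600]);
translate([0, 3800, 0]) cube([7000, 200, 2600]);
translate([0, 200, 0]) cube([200, 3600, 2600]);
translate([6800, 200, 0]) cube([200, 3600, 2600]);
translate([4000, 200, 0]) cube([200, 1000, 2600]);
translate([4000, 2200, 0]) cube([200, 1600, 2600]);
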